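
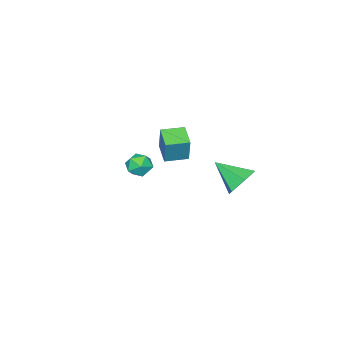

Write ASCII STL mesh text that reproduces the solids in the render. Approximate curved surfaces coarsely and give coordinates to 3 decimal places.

solid 
facet normal -0.156 0.826 -0.541
outer loop
vertex -2.654 0.141 -2.238
vertex -3.189 0.563 -1.44
vertex -2.152 0.711 -1.513
endloop
endfacet
facet normal 0.848 -0.491 -0.201
outer loop
vertex -2.654 0.141 -2.238
vertex -2.152 0.711 -1.513
vertex -2.891 -1.023 -0.4
endloop
endfacet
facet normal -0.156 0.826 -0.541
outer loop
vertex -2.152 0.711 -1.513
vertex -3.189 0.563 -1.44
vertex -2.688 1.133 -0.714
endloop
endfacet
facet normal 0.831 0.003 0.556
outer loop
vertex -2.152 0.711 -1.513
vertex -2.688 1.133 -0.714
vertex -2.891 -1.023 -0.4
endloop
endfacet
facet normal -0.155 0.826 -0.542
outer loop
vertex -2.688 1.133 -0.714
vertex -3.189 0.563 -1.44
vertex -3.725 0.986 -0.641
endloop
endfacet
facet normal 0.050 0.139 0.989
outer loop
vertex -2.688 1.133 -0.714
vertex -3.725 0.986 -0.641
vertex -2.891 -1.023 -0.4
endloop
endfacet
facet normal -0.155 0.826 -0.542
outer loop
vertex -3.725 0.986 -0.641
vertex -3.189 0.563 -1.44
vertex -4.226 0.416 -1.367
endloop
endfacet
facet normal -0.715 -0.217 0.664
outer loop
vertex -3.725 0.986 -0.641
vertex -4.226 0.416 -1.367
vertex -2.891 -1.023 -0.4
endloop
endfacet
facet normal -0.155 0.826 -0.542
outer loop
vertex -4.226 0.416 -1.367
vertex -3.189 0.563 -1.44
vertex -3.691 -0.007 -2.165
endloop
endfacet
facet normal -0.698 -0.710 -0.092
outer loop
vertex -4.226 0.416 -1.367
vertex -3.691 -0.007 -2.165
vertex -2.891 -1.023 -0.4
endloop
endfacet
facet normal -0.156 0.826 -0.541
outer loop
vertex -3.691 -0.007 -2.165
vertex -3.189 0.563 -1.44
vertex -2.654 0.141 -2.238
endloop
endfacet
facet normal 0.084 -0.847 -0.525
outer loop
vertex -3.691 -0.007 -2.165
vertex -2.654 0.141 -2.238
vertex -2.891 -1.023 -0.4
endloop
endfacet
facet normal -0.586 -0.763 0.275
outer loop
vertex -1.079 -3.205 2.1
vertex -2.106 -2.409 2.12
vertex -1.367 -3.538 0.562
endloop
endfacet
facet normal 0.790 -0.612 -0.015
outer loop
vertex -0.594 -2.531 0.2
vertex -1.079 -3.205 2.1
vertex -1.367 -3.538 0.562
endloop
endfacet
facet normal -0.586 -0.763 0.275
outer loop
vertex -1.367 -3.538 0.562
vertex -2.106 -2.409 2.12
vertex -2.394 -2.742 0.582
endloop
endfacet
facet normal -0.180 -0.208 -0.962
outer loop
vertex -2.394 -2.742 0.582
vertex -0.594 -2.531 0.2
vertex -1.367 -3.538 0.562
endloop
endfacet
facet normal 0.180 0.208 0.962
outer loop
vertex -1.079 -3.205 2.1
vertex -1.333 -1.402 1.758
vertex -2.106 -2.409 2.12
endloop
endfacet
facet normal 0.790 -0.612 -0.015
outer loop
vertex -0.306 -2.198 1.738
vertex -1.079 -3.205 2.1
vertex -0.594 -2.531 0.2
endloop
endfacet
facet normal 0.180 0.208 0.962
outer loop
vertex -0.306 -2.198 1.738
vertex -1.333 -1.402 1.758
vertex -1.079 -3.205 2.1
endloop
endfacet
facet normal -0.790 0.612 0.015
outer loop
vertex -2.106 -2.409 2.12
vertex -1.333 -1.402 1.758
vertex -2.394 -2.742 0.582
endloop
endfacet
facet normal -0.180 -0.208 -0.962
outer loop
vertex -1.621 -1.735 0.22
vertex -0.594 -2.531 0.2
vertex -2.394 -2.742 0.582
endloop
endfacet
facet normal -0.790 0.612 0.015
outer loop
vertex -2.394 -2.742 0.582
vertex -1.333 -1.402 1.758
vertex -1.621 -1.735 0.22
endloop
endfacet
facet normal 0.586 0.763 -0.275
outer loop
vertex -1.621 -1.735 0.22
vertex -0.306 -2.198 1.738
vertex -0.594 -2.531 0.2
endloop
endfacet
facet normal 0.586 0.763 -0.275
outer loop
vertex -1.333 -1.402 1.758
vertex -0.306 -2.198 1.738
vertex -1.621 -1.735 0.22
endloop
endfacet
facet normal -0.785 0.567 -0.247
outer loop
vertex 3.177 -0.353 2.362
vertex 2.853 -0.5 3.054
vertex 3.324 0.114 2.967
endloop
endfacet
facet normal -0.193 0.799 -0.570
outer loop
vertex 3.177 -0.353 2.362
vertex 3.324 0.114 2.967
vertex 3.899 -0.091 2.485
endloop
endfacet
facet normal 0.069 0.263 -0.962
outer loop
vertex 3.177 -0.353 2.362
vertex 3.899 -0.091 2.485
vertex 3.785 -0.831 2.275
endloop
endfacet
facet normal -0.362 -0.300 -0.883
outer loop
vertex 3.177 -0.353 2.362
vertex 3.785 -0.831 2.275
vertex 3.138 -1.084 2.626
endloop
endfacet
facet normal -0.891 -0.112 -0.441
outer loop
vertex 3.177 -0.353 2.362
vertex 3.138 -1.084 2.626
vertex 2.853 -0.5 3.054
endloop
endfacet
facet normal 0.287 0.956 -0.065
outer loop
vertex 3.899 -0.091 2.485
vertex 3.324 0.114 2.967
vertex 4.022 -0.076 3.254
endloop
endfacet
facet normal -0.673 0.581 0.457
outer loop
vertex 3.324 0.114 2.967
vertex 2.853 -0.5 3.054
vertex 3.375 -0.329 3.605
endloop
endfacet
facet normal -0.843 -0.518 0.145
outer loop
vertex 2.853 -0.5 3.054
vertex 3.138 -1.084 2.626
vertex 3.261 -1.069 3.395
endloop
endfacet
facet normal 0.011 -0.821 -0.571
outer loop
vertex 3.138 -1.084 2.626
vertex 3.785 -0.831 2.275
vertex 3.836 -1.274 2.913
endloop
endfacet
facet normal 0.709 0.089 -0.699
outer loop
vertex 3.785 -0.831 2.275
vertex 3.899 -0.091 2.485
vertex 4.307 -0.66 2.826
endloop
endfacet
facet normal 0.362 0.300 0.883
outer loop
vertex 3.983 -0.807 3.518
vertex 4.022 -0.076 3.254
vertex 3.375 -0.329 3.605
endloop
endfacet
facet normal -0.069 -0.263 0.962
outer loop
vertex 3.983 -0.807 3.518
vertex 3.375 -0.329 3.605
vertex 3.261 -1.069 3.395
endloop
endfacet
facet normal 0.193 -0.799 0.570
outer loop
vertex 3.983 -0.807 3.518
vertex 3.261 -1.069 3.395
vertex 3.836 -1.274 2.913
endloop
endfacet
facet normal 0.785 -0.567 0.247
outer loop
vertex 3.983 -0.807 3.518
vertex 3.836 -1.274 2.913
vertex 4.307 -0.66 2.826
endloop
endfacet
facet normal 0.891 0.112 0.441
outer loop
vertex 3.983 -0.807 3.518
vertex 4.307 -0.66 2.826
vertex 4.022 -0.076 3.254
endloop
endfacet
facet normal -0.011 0.821 0.571
outer loop
vertex 3.375 -0.329 3.605
vertex 4.022 -0.076 3.254
vertex 3.324 0.114 2.967
endloop
endfacet
facet normal -0.709 -0.089 0.699
outer loop
vertex 3.261 -1.069 3.395
vertex 3.375 -0.329 3.605
vertex 2.853 -0.5 3.054
endloop
endfacet
facet normal -0.287 -0.956 0.065
outer loop
vertex 3.836 -1.274 2.913
vertex 3.261 -1.069 3.395
vertex 3.138 -1.084 2.626
endloop
endfacet
facet normal 0.673 -0.581 -0.457
outer loop
vertex 4.307 -0.66 2.826
vertex 3.836 -1.274 2.913
vertex 3.785 -0.831 2.275
endloop
endfacet
facet normal 0.843 0.518 -0.145
outer loop
vertex 4.022 -0.076 3.254
vertex 4.307 -0.66 2.826
vertex 3.899 -0.091 2.485
endloop
endfacet

endsolid


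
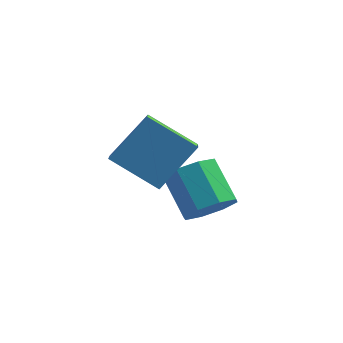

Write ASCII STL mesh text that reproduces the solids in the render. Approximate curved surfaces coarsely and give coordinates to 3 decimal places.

solid 
facet normal -0.451 -0.540 -0.711
outer loop
vertex -2.913 -4.666 1.199
vertex -4.709 -4.623 2.306
vertex -3.246 -3.622 0.618
endloop
endfacet
facet normal 0.851 -0.021 -0.525
outer loop
vertex -2.271 -2.457 2.154
vertex -2.913 -4.666 1.199
vertex -3.246 -3.622 0.618
endloop
endfacet
facet normal -0.451 -0.540 -0.711
outer loop
vertex -3.246 -3.622 0.618
vertex -4.709 -4.623 2.306
vertex -5.042 -3.579 1.725
endloop
endfacet
facet normal -0.268 0.842 -0.468
outer loop
vertex -5.042 -3.579 1.725
vertex -2.271 -2.457 2.154
vertex -3.246 -3.622 0.618
endloop
endfacet
facet normal 0.268 -0.842 0.468
outer loop
vertex -2.913 -4.666 1.199
vertex -3.734 -3.458 3.842
vertex -4.709 -4.623 2.306
endloop
endfacet
facet normal 0.851 -0.021 -0.525
outer loop
vertex -1.938 -3.501 2.735
vertex -2.913 -4.666 1.199
vertex -2.271 -2.457 2.154
endloop
endfacet
facet normal 0.268 -0.842 0.468
outer loop
vertex -1.938 -3.501 2.735
vertex -3.734 -3.458 3.842
vertex -2.913 -4.666 1.199
endloop
endfacet
facet normal -0.851 0.021 0.525
outer loop
vertex -4.709 -4.623 2.306
vertex -3.734 -3.458 3.842
vertex -5.042 -3.579 1.725
endloop
endfacet
facet normal -0.268 0.842 -0.468
outer loop
vertex -4.067 -2.414 3.261
vertex -2.271 -2.457 2.154
vertex -5.042 -3.579 1.725
endloop
endfacet
facet normal -0.851 0.021 0.525
outer loop
vertex -5.042 -3.579 1.725
vertex -3.734 -3.458 3.842
vertex -4.067 -2.414 3.261
endloop
endfacet
facet normal 0.451 0.540 0.711
outer loop
vertex -4.067 -2.414 3.261
vertex -1.938 -3.501 2.735
vertex -2.271 -2.457 2.154
endloop
endfacet
facet normal 0.451 0.540 0.711
outer loop
vertex -3.734 -3.458 3.842
vertex -1.938 -3.501 2.735
vertex -4.067 -2.414 3.261
endloop
endfacet
facet normal 0.569 -0.516 -0.640
outer loop
vertex -1.32 -2.972 -0.254
vertex -1.789 -2.48 -1.068
vertex -0.938 -2.288 -0.466
endloop
endfacet
facet normal 0.674 -0.152 0.723
outer loop
vertex -1.32 -2.972 -0.254
vertex -0.938 -2.288 -0.466
vertex -2.402 -1.992 0.962
endloop
endfacet
facet normal 0.674 -0.152 0.723
outer loop
vertex -2.402 -1.992 0.962
vertex -0.938 -2.288 -0.466
vertex -2.02 -1.308 0.75
endloop
endfacet
facet normal -0.569 0.516 0.640
outer loop
vertex -2.402 -1.992 0.962
vertex -2.02 -1.308 0.75
vertex -2.871 -1.5 0.148
endloop
endfacet
facet normal 0.569 -0.516 -0.640
outer loop
vertex -0.938 -2.288 -0.466
vertex -1.789 -2.48 -1.068
vertex -1.055 -1.717 -1.03
endloop
endfacet
facet normal 0.809 0.488 0.327
outer loop
vertex -0.938 -2.288 -0.466
vertex -1.055 -1.717 -1.03
vertex -2.02 -1.308 0.75
endloop
endfacet
facet normal 0.809 0.488 0.327
outer loop
vertex -2.02 -1.308 0.75
vertex -1.055 -1.717 -1.03
vertex -2.137 -0.736 0.186
endloop
endfacet
facet normal -0.569 0.515 0.641
outer loop
vertex -2.02 -1.308 0.75
vertex -2.137 -0.736 0.186
vertex -2.871 -1.5 0.148
endloop
endfacet
facet normal 0.570 -0.516 -0.640
outer loop
vertex -1.055 -1.717 -1.03
vertex -1.789 -2.48 -1.068
vertex -1.601 -1.593 -1.616
endloop
endfacet
facet normal 0.471 0.843 -0.261
outer loop
vertex -1.055 -1.717 -1.03
vertex -1.601 -1.593 -1.616
vertex -2.137 -0.736 0.186
endloop
endfacet
facet normal 0.471 0.843 -0.261
outer loop
vertex -2.137 -0.736 0.186
vertex -1.601 -1.593 -1.616
vertex -2.683 -0.612 -0.4
endloop
endfacet
facet normal -0.570 0.516 0.640
outer loop
vertex -2.137 -0.736 0.186
vertex -2.683 -0.612 -0.4
vertex -2.871 -1.5 0.148
endloop
endfacet
facet normal 0.569 -0.516 -0.640
outer loop
vertex -1.601 -1.593 -1.616
vertex -1.789 -2.48 -1.068
vertex -2.258 -1.988 -1.882
endloop
endfacet
facet normal -0.142 0.705 -0.695
outer loop
vertex -1.601 -1.593 -1.616
vertex -2.258 -1.988 -1.882
vertex -2.683 -0.612 -0.4
endloop
endfacet
facet normal -0.143 0.704 -0.695
outer loop
vertex -2.683 -0.612 -0.4
vertex -2.258 -1.988 -1.882
vertex -3.34 -1.008 -0.666
endloop
endfacet
facet normal -0.570 0.516 0.640
outer loop
vertex -2.683 -0.612 -0.4
vertex -3.34 -1.008 -0.666
vertex -2.871 -1.5 0.148
endloop
endfacet
facet normal 0.569 -0.516 -0.640
outer loop
vertex -2.258 -1.988 -1.882
vertex -1.789 -2.48 -1.068
vertex -2.64 -2.672 -1.67
endloop
endfacet
facet normal -0.674 0.152 -0.723
outer loop
vertex -2.258 -1.988 -1.882
vertex -2.64 -2.672 -1.67
vertex -3.34 -1.008 -0.666
endloop
endfacet
facet normal -0.674 0.152 -0.723
outer loop
vertex -3.34 -1.008 -0.666
vertex -2.64 -2.672 -1.67
vertex -3.722 -1.692 -0.454
endloop
endfacet
facet normal -0.569 0.516 0.640
outer loop
vertex -3.34 -1.008 -0.666
vertex -3.722 -1.692 -0.454
vertex -2.871 -1.5 0.148
endloop
endfacet
facet normal 0.569 -0.515 -0.641
outer loop
vertex -2.64 -2.672 -1.67
vertex -1.789 -2.48 -1.068
vertex -2.523 -3.244 -1.106
endloop
endfacet
facet normal -0.809 -0.488 -0.327
outer loop
vertex -2.64 -2.672 -1.67
vertex -2.523 -3.244 -1.106
vertex -3.722 -1.692 -0.454
endloop
endfacet
facet normal -0.809 -0.488 -0.326
outer loop
vertex -3.722 -1.692 -0.454
vertex -2.523 -3.244 -1.106
vertex -3.605 -2.263 0.11
endloop
endfacet
facet normal -0.569 0.516 0.640
outer loop
vertex -3.722 -1.692 -0.454
vertex -3.605 -2.263 0.11
vertex -2.871 -1.5 0.148
endloop
endfacet
facet normal 0.570 -0.516 -0.640
outer loop
vertex -2.523 -3.244 -1.106
vertex -1.789 -2.48 -1.068
vertex -1.977 -3.368 -0.52
endloop
endfacet
facet normal -0.471 -0.843 0.261
outer loop
vertex -2.523 -3.244 -1.106
vertex -1.977 -3.368 -0.52
vertex -3.605 -2.263 0.11
endloop
endfacet
facet normal -0.471 -0.843 0.261
outer loop
vertex -3.605 -2.263 0.11
vertex -1.977 -3.368 -0.52
vertex -3.059 -2.387 0.696
endloop
endfacet
facet normal -0.570 0.516 0.640
outer loop
vertex -3.605 -2.263 0.11
vertex -3.059 -2.387 0.696
vertex -2.871 -1.5 0.148
endloop
endfacet
facet normal 0.570 -0.516 -0.640
outer loop
vertex -1.977 -3.368 -0.52
vertex -1.789 -2.48 -1.068
vertex -1.32 -2.972 -0.254
endloop
endfacet
facet normal 0.143 -0.704 0.695
outer loop
vertex -1.977 -3.368 -0.52
vertex -1.32 -2.972 -0.254
vertex -3.059 -2.387 0.696
endloop
endfacet
facet normal 0.142 -0.705 0.695
outer loop
vertex -3.059 -2.387 0.696
vertex -1.32 -2.972 -0.254
vertex -2.402 -1.992 0.962
endloop
endfacet
facet normal -0.569 0.516 0.640
outer loop
vertex -3.059 -2.387 0.696
vertex -2.402 -1.992 0.962
vertex -2.871 -1.5 0.148
endloop
endfacet

endsolid


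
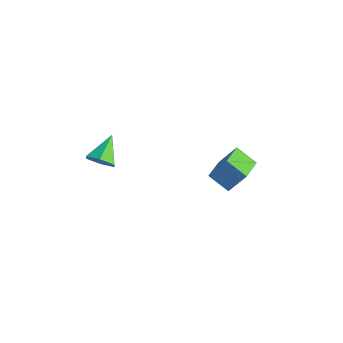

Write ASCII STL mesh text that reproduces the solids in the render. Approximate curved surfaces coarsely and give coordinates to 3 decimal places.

solid 
facet normal 0.423 -0.718 -0.554
outer loop
vertex -0.84 -4.108 0.549
vertex -1.226 -3.837 -0.097
vertex -0.502 -3.551 0.085
endloop
endfacet
facet normal 0.564 0.299 0.770
outer loop
vertex -0.84 -4.108 0.549
vertex -0.502 -3.551 0.085
vertex -1.894 -2.703 0.777
endloop
endfacet
facet normal 0.423 -0.718 -0.554
outer loop
vertex -0.502 -3.551 0.085
vertex -1.226 -3.837 -0.097
vertex -0.888 -3.28 -0.561
endloop
endfacet
facet normal 0.533 0.845 0.036
outer loop
vertex -0.502 -3.551 0.085
vertex -0.888 -3.28 -0.561
vertex -1.894 -2.703 0.777
endloop
endfacet
facet normal 0.422 -0.718 -0.554
outer loop
vertex -0.888 -3.28 -0.561
vertex -1.226 -3.837 -0.097
vertex -1.613 -3.566 -0.743
endloop
endfacet
facet normal -0.201 0.835 -0.512
outer loop
vertex -0.888 -3.28 -0.561
vertex -1.613 -3.566 -0.743
vertex -1.894 -2.703 0.777
endloop
endfacet
facet normal 0.423 -0.717 -0.554
outer loop
vertex -1.613 -3.566 -0.743
vertex -1.226 -3.837 -0.097
vertex -1.951 -4.123 -0.28
endloop
endfacet
facet normal -0.904 0.278 -0.325
outer loop
vertex -1.613 -3.566 -0.743
vertex -1.951 -4.123 -0.28
vertex -1.894 -2.703 0.777
endloop
endfacet
facet normal 0.423 -0.718 -0.553
outer loop
vertex -1.951 -4.123 -0.28
vertex -1.226 -3.837 -0.097
vertex -1.565 -4.394 0.367
endloop
endfacet
facet normal -0.873 -0.269 0.408
outer loop
vertex -1.951 -4.123 -0.28
vertex -1.565 -4.394 0.367
vertex -1.894 -2.703 0.777
endloop
endfacet
facet normal 0.422 -0.718 -0.553
outer loop
vertex -1.565 -4.394 0.367
vertex -1.226 -3.837 -0.097
vertex -0.84 -4.108 0.549
endloop
endfacet
facet normal -0.138 -0.259 0.956
outer loop
vertex -1.565 -4.394 0.367
vertex -0.84 -4.108 0.549
vertex -1.894 -2.703 0.777
endloop
endfacet
facet normal -0.546 0.800 -0.247
outer loop
vertex -0.259 2.36 -2.984
vertex 0.23 3.05 -1.831
vertex 0.72 2.815 -3.672
endloop
endfacet
facet normal -0.342 -0.482 -0.806
outer loop
vertex 1.61 1.51 -3.269
vertex -0.259 2.36 -2.984
vertex 0.72 2.815 -3.672
endloop
endfacet
facet normal -0.546 0.800 -0.247
outer loop
vertex 0.72 2.815 -3.672
vertex 0.23 3.05 -1.831
vertex 1.209 3.505 -2.519
endloop
endfacet
facet normal 0.765 0.356 -0.537
outer loop
vertex 1.209 3.505 -2.519
vertex 1.61 1.51 -3.269
vertex 0.72 2.815 -3.672
endloop
endfacet
facet normal -0.765 -0.356 0.537
outer loop
vertex -0.259 2.36 -2.984
vertex 1.12 1.745 -1.428
vertex 0.23 3.05 -1.831
endloop
endfacet
facet normal -0.342 -0.482 -0.806
outer loop
vertex 0.631 1.055 -2.581
vertex -0.259 2.36 -2.984
vertex 1.61 1.51 -3.269
endloop
endfacet
facet normal -0.765 -0.356 0.537
outer loop
vertex 0.631 1.055 -2.581
vertex 1.12 1.745 -1.428
vertex -0.259 2.36 -2.984
endloop
endfacet
facet normal 0.342 0.482 0.806
outer loop
vertex 0.23 3.05 -1.831
vertex 1.12 1.745 -1.428
vertex 1.209 3.505 -2.519
endloop
endfacet
facet normal 0.765 0.356 -0.537
outer loop
vertex 2.099 2.2 -2.116
vertex 1.61 1.51 -3.269
vertex 1.209 3.505 -2.519
endloop
endfacet
facet normal 0.342 0.482 0.806
outer loop
vertex 1.209 3.505 -2.519
vertex 1.12 1.745 -1.428
vertex 2.099 2.2 -2.116
endloop
endfacet
facet normal 0.546 -0.800 0.247
outer loop
vertex 2.099 2.2 -2.116
vertex 0.631 1.055 -2.581
vertex 1.61 1.51 -3.269
endloop
endfacet
facet normal 0.546 -0.800 0.247
outer loop
vertex 1.12 1.745 -1.428
vertex 0.631 1.055 -2.581
vertex 2.099 2.2 -2.116
endloop
endfacet

endsolid


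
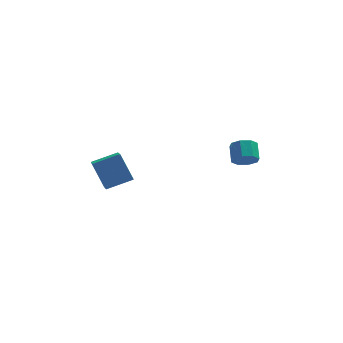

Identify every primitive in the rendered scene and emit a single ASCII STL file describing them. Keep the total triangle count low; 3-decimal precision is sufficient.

solid 
facet normal -0.024 -0.838 -0.545
outer loop
vertex 3.723 3.635 -2.9
vertex 3.508 3.282 -2.348
vertex 3.196 3.624 -2.86
endloop
endfacet
facet normal -0.075 0.544 -0.835
outer loop
vertex 3.723 3.635 -2.9
vertex 3.196 3.624 -2.86
vertex 3.748 4.49 -2.345
endloop
endfacet
facet normal -0.075 0.544 -0.835
outer loop
vertex 3.748 4.49 -2.345
vertex 3.196 3.624 -2.86
vertex 3.221 4.479 -2.305
endloop
endfacet
facet normal 0.024 0.839 0.543
outer loop
vertex 3.748 4.49 -2.345
vertex 3.221 4.479 -2.305
vertex 3.532 4.138 -1.792
endloop
endfacet
facet normal -0.025 -0.838 -0.544
outer loop
vertex 3.196 3.624 -2.86
vertex 3.508 3.282 -2.348
vertex 2.852 3.413 -2.519
endloop
endfacet
facet normal -0.759 0.370 -0.536
outer loop
vertex 3.196 3.624 -2.86
vertex 2.852 3.413 -2.519
vertex 3.221 4.479 -2.305
endloop
endfacet
facet normal -0.759 0.370 -0.536
outer loop
vertex 3.221 4.479 -2.305
vertex 2.852 3.413 -2.519
vertex 2.877 4.268 -1.964
endloop
endfacet
facet normal 0.024 0.839 0.543
outer loop
vertex 3.221 4.479 -2.305
vertex 2.877 4.268 -1.964
vertex 3.532 4.138 -1.792
endloop
endfacet
facet normal -0.025 -0.838 -0.545
outer loop
vertex 2.852 3.413 -2.519
vertex 3.508 3.282 -2.348
vertex 2.892 3.125 -2.078
endloop
endfacet
facet normal -0.997 -0.021 0.077
outer loop
vertex 2.852 3.413 -2.519
vertex 2.892 3.125 -2.078
vertex 2.877 4.268 -1.964
endloop
endfacet
facet normal -0.997 -0.021 0.077
outer loop
vertex 2.877 4.268 -1.964
vertex 2.892 3.125 -2.078
vertex 2.917 3.981 -1.523
endloop
endfacet
facet normal 0.024 0.839 0.544
outer loop
vertex 2.877 4.268 -1.964
vertex 2.917 3.981 -1.523
vertex 3.532 4.138 -1.792
endloop
endfacet
facet normal -0.024 -0.839 -0.544
outer loop
vertex 2.892 3.125 -2.078
vertex 3.508 3.282 -2.348
vertex 3.292 2.93 -1.795
endloop
endfacet
facet normal -0.651 -0.399 0.645
outer loop
vertex 2.892 3.125 -2.078
vertex 3.292 2.93 -1.795
vertex 2.917 3.981 -1.523
endloop
endfacet
facet normal -0.652 -0.399 0.645
outer loop
vertex 2.917 3.981 -1.523
vertex 3.292 2.93 -1.795
vertex 3.317 3.785 -1.24
endloop
endfacet
facet normal 0.025 0.838 0.545
outer loop
vertex 2.917 3.981 -1.523
vertex 3.317 3.785 -1.24
vertex 3.532 4.138 -1.792
endloop
endfacet
facet normal -0.024 -0.839 -0.543
outer loop
vertex 3.292 2.93 -1.795
vertex 3.508 3.282 -2.348
vertex 3.819 2.941 -1.835
endloop
endfacet
facet normal 0.075 -0.544 0.835
outer loop
vertex 3.292 2.93 -1.795
vertex 3.819 2.941 -1.835
vertex 3.317 3.785 -1.24
endloop
endfacet
facet normal 0.075 -0.544 0.835
outer loop
vertex 3.317 3.785 -1.24
vertex 3.819 2.941 -1.835
vertex 3.844 3.796 -1.28
endloop
endfacet
facet normal 0.024 0.838 0.545
outer loop
vertex 3.317 3.785 -1.24
vertex 3.844 3.796 -1.28
vertex 3.532 4.138 -1.792
endloop
endfacet
facet normal -0.024 -0.839 -0.543
outer loop
vertex 3.819 2.941 -1.835
vertex 3.508 3.282 -2.348
vertex 4.163 3.152 -2.176
endloop
endfacet
facet normal 0.759 -0.370 0.536
outer loop
vertex 3.819 2.941 -1.835
vertex 4.163 3.152 -2.176
vertex 3.844 3.796 -1.28
endloop
endfacet
facet normal 0.759 -0.370 0.536
outer loop
vertex 3.844 3.796 -1.28
vertex 4.163 3.152 -2.176
vertex 4.188 4.007 -1.621
endloop
endfacet
facet normal 0.025 0.838 0.544
outer loop
vertex 3.844 3.796 -1.28
vertex 4.188 4.007 -1.621
vertex 3.532 4.138 -1.792
endloop
endfacet
facet normal -0.024 -0.839 -0.544
outer loop
vertex 4.163 3.152 -2.176
vertex 3.508 3.282 -2.348
vertex 4.123 3.439 -2.617
endloop
endfacet
facet normal 0.997 0.021 -0.077
outer loop
vertex 4.163 3.152 -2.176
vertex 4.123 3.439 -2.617
vertex 4.188 4.007 -1.621
endloop
endfacet
facet normal 0.997 0.021 -0.077
outer loop
vertex 4.188 4.007 -1.621
vertex 4.123 3.439 -2.617
vertex 4.148 4.295 -2.062
endloop
endfacet
facet normal 0.025 0.838 0.545
outer loop
vertex 4.188 4.007 -1.621
vertex 4.148 4.295 -2.062
vertex 3.532 4.138 -1.792
endloop
endfacet
facet normal -0.025 -0.838 -0.545
outer loop
vertex 4.123 3.439 -2.617
vertex 3.508 3.282 -2.348
vertex 3.723 3.635 -2.9
endloop
endfacet
facet normal 0.652 0.399 -0.645
outer loop
vertex 4.123 3.439 -2.617
vertex 3.723 3.635 -2.9
vertex 4.148 4.295 -2.062
endloop
endfacet
facet normal 0.651 0.400 -0.645
outer loop
vertex 4.148 4.295 -2.062
vertex 3.723 3.635 -2.9
vertex 3.748 4.49 -2.345
endloop
endfacet
facet normal 0.024 0.839 0.544
outer loop
vertex 4.148 4.295 -2.062
vertex 3.748 4.49 -2.345
vertex 3.532 4.138 -1.792
endloop
endfacet
facet normal -0.937 -0.177 -0.301
outer loop
vertex -3.249 2.053 -3.066
vertex -3.811 2.815 -1.764
vertex -3.25 3.615 -3.981
endloop
endfacet
facet normal 0.350 -0.473 -0.808
outer loop
vertex -1.929 3.865 -3.556
vertex -3.249 2.053 -3.066
vertex -3.25 3.615 -3.981
endloop
endfacet
facet normal -0.937 -0.178 -0.301
outer loop
vertex -3.25 3.615 -3.981
vertex -3.811 2.815 -1.764
vertex -3.813 4.377 -2.679
endloop
endfacet
facet normal -0.001 0.863 -0.505
outer loop
vertex -3.813 4.377 -2.679
vertex -1.929 3.865 -3.556
vertex -3.25 3.615 -3.981
endloop
endfacet
facet normal 0.001 -0.863 0.505
outer loop
vertex -3.249 2.053 -3.066
vertex -2.49 3.065 -1.339
vertex -3.811 2.815 -1.764
endloop
endfacet
facet normal 0.349 -0.473 -0.809
outer loop
vertex -1.927 2.303 -2.641
vertex -3.249 2.053 -3.066
vertex -1.929 3.865 -3.556
endloop
endfacet
facet normal 0.001 -0.863 0.505
outer loop
vertex -1.927 2.303 -2.641
vertex -2.49 3.065 -1.339
vertex -3.249 2.053 -3.066
endloop
endfacet
facet normal -0.350 0.473 0.809
outer loop
vertex -3.811 2.815 -1.764
vertex -2.49 3.065 -1.339
vertex -3.813 4.377 -2.679
endloop
endfacet
facet normal -0.001 0.863 -0.505
outer loop
vertex -2.491 4.627 -2.254
vertex -1.929 3.865 -3.556
vertex -3.813 4.377 -2.679
endloop
endfacet
facet normal -0.349 0.473 0.809
outer loop
vertex -3.813 4.377 -2.679
vertex -2.49 3.065 -1.339
vertex -2.491 4.627 -2.254
endloop
endfacet
facet normal 0.937 0.177 0.301
outer loop
vertex -2.491 4.627 -2.254
vertex -1.927 2.303 -2.641
vertex -1.929 3.865 -3.556
endloop
endfacet
facet normal 0.937 0.177 0.301
outer loop
vertex -2.49 3.065 -1.339
vertex -1.927 2.303 -2.641
vertex -2.491 4.627 -2.254
endloop
endfacet

endsolid


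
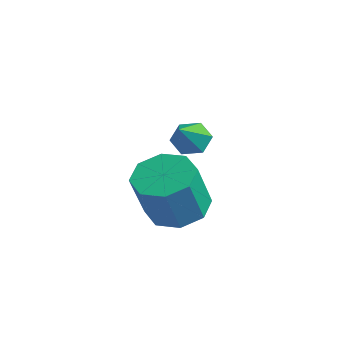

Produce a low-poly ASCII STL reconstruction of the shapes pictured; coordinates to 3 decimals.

solid 
facet normal -0.484 0.606 -0.632
outer loop
vertex -3.623 0.987 -2.988
vertex -4.227 0.928 -2.582
vertex -3.745 1.458 -2.443
endloop
endfacet
facet normal 0.971 0.240 0.010
outer loop
vertex -3.623 0.987 -2.988
vertex -3.745 1.458 -2.443
vertex -3.353 -0.168 -1.438
endloop
endfacet
facet normal -0.483 0.605 -0.632
outer loop
vertex -3.745 1.458 -2.443
vertex -4.227 0.928 -2.582
vertex -4.349 1.399 -2.038
endloop
endfacet
facet normal 0.428 0.548 0.719
outer loop
vertex -3.745 1.458 -2.443
vertex -4.349 1.399 -2.038
vertex -3.353 -0.168 -1.438
endloop
endfacet
facet normal -0.483 0.606 -0.633
outer loop
vertex -4.349 1.399 -2.038
vertex -4.227 0.928 -2.582
vertex -4.832 0.869 -2.177
endloop
endfacet
facet normal -0.383 0.108 0.918
outer loop
vertex -4.349 1.399 -2.038
vertex -4.832 0.869 -2.177
vertex -3.353 -0.168 -1.438
endloop
endfacet
facet normal -0.483 0.606 -0.633
outer loop
vertex -4.832 0.869 -2.177
vertex -4.227 0.928 -2.582
vertex -4.71 0.398 -2.721
endloop
endfacet
facet normal -0.652 -0.639 0.407
outer loop
vertex -4.832 0.869 -2.177
vertex -4.71 0.398 -2.721
vertex -3.353 -0.168 -1.438
endloop
endfacet
facet normal -0.483 0.606 -0.632
outer loop
vertex -4.71 0.398 -2.721
vertex -4.227 0.928 -2.582
vertex -4.106 0.457 -3.126
endloop
endfacet
facet normal -0.110 -0.947 -0.302
outer loop
vertex -4.71 0.398 -2.721
vertex -4.106 0.457 -3.126
vertex -3.353 -0.168 -1.438
endloop
endfacet
facet normal -0.484 0.605 -0.632
outer loop
vertex -4.106 0.457 -3.126
vertex -4.227 0.928 -2.582
vertex -3.623 0.987 -2.988
endloop
endfacet
facet normal 0.701 -0.508 -0.501
outer loop
vertex -4.106 0.457 -3.126
vertex -3.623 0.987 -2.988
vertex -3.353 -0.168 -1.438
endloop
endfacet
facet normal -0.158 0.384 -0.910
outer loop
vertex 0.136 -1.594 -3.325
vertex -0.903 -1.836 -3.247
vertex -0.302 -0.988 -2.993
endloop
endfacet
facet normal 0.830 0.551 0.089
outer loop
vertex 0.136 -1.594 -3.325
vertex -0.302 -0.988 -2.993
vertex 0.443 -2.343 -1.551
endloop
endfacet
facet normal 0.830 0.551 0.088
outer loop
vertex 0.443 -2.343 -1.551
vertex -0.302 -0.988 -2.993
vertex 0.005 -1.736 -1.219
endloop
endfacet
facet normal 0.157 -0.384 0.910
outer loop
vertex 0.443 -2.343 -1.551
vertex 0.005 -1.736 -1.219
vertex -0.597 -2.584 -1.473
endloop
endfacet
facet normal -0.157 0.384 -0.910
outer loop
vertex -0.302 -0.988 -2.993
vertex -0.903 -1.836 -3.247
vertex -1.093 -0.878 -2.81
endloop
endfacet
facet normal 0.208 0.914 0.349
outer loop
vertex -0.302 -0.988 -2.993
vertex -1.093 -0.878 -2.81
vertex 0.005 -1.736 -1.219
endloop
endfacet
facet normal 0.208 0.914 0.349
outer loop
vertex 0.005 -1.736 -1.219
vertex -1.093 -0.878 -2.81
vertex -0.786 -1.626 -1.036
endloop
endfacet
facet normal 0.157 -0.384 0.910
outer loop
vertex 0.005 -1.736 -1.219
vertex -0.786 -1.626 -1.036
vertex -0.597 -2.584 -1.473
endloop
endfacet
facet normal -0.157 0.384 -0.910
outer loop
vertex -1.093 -0.878 -2.81
vertex -0.903 -1.836 -3.247
vertex -1.773 -1.329 -2.883
endloop
endfacet
facet normal -0.535 0.741 0.405
outer loop
vertex -1.093 -0.878 -2.81
vertex -1.773 -1.329 -2.883
vertex -0.786 -1.626 -1.036
endloop
endfacet
facet normal -0.535 0.741 0.405
outer loop
vertex -0.786 -1.626 -1.036
vertex -1.773 -1.329 -2.883
vertex -1.466 -2.077 -1.109
endloop
endfacet
facet normal 0.157 -0.384 0.910
outer loop
vertex -0.786 -1.626 -1.036
vertex -1.466 -2.077 -1.109
vertex -0.597 -2.584 -1.473
endloop
endfacet
facet normal -0.157 0.384 -0.910
outer loop
vertex -1.773 -1.329 -2.883
vertex -0.903 -1.836 -3.247
vertex -1.943 -2.077 -3.169
endloop
endfacet
facet normal -0.965 0.134 0.224
outer loop
vertex -1.773 -1.329 -2.883
vertex -1.943 -2.077 -3.169
vertex -1.466 -2.077 -1.109
endloop
endfacet
facet normal -0.965 0.134 0.224
outer loop
vertex -1.466 -2.077 -1.109
vertex -1.943 -2.077 -3.169
vertex -1.636 -2.826 -1.395
endloop
endfacet
facet normal 0.158 -0.383 0.910
outer loop
vertex -1.466 -2.077 -1.109
vertex -1.636 -2.826 -1.395
vertex -0.597 -2.584 -1.473
endloop
endfacet
facet normal -0.157 0.384 -0.910
outer loop
vertex -1.943 -2.077 -3.169
vertex -0.903 -1.836 -3.247
vertex -1.505 -2.684 -3.501
endloop
endfacet
facet normal -0.830 -0.550 -0.089
outer loop
vertex -1.943 -2.077 -3.169
vertex -1.505 -2.684 -3.501
vertex -1.636 -2.826 -1.395
endloop
endfacet
facet normal -0.830 -0.551 -0.089
outer loop
vertex -1.636 -2.826 -1.395
vertex -1.505 -2.684 -3.501
vertex -1.198 -3.432 -1.727
endloop
endfacet
facet normal 0.158 -0.384 0.910
outer loop
vertex -1.636 -2.826 -1.395
vertex -1.198 -3.432 -1.727
vertex -0.597 -2.584 -1.473
endloop
endfacet
facet normal -0.157 0.384 -0.910
outer loop
vertex -1.505 -2.684 -3.501
vertex -0.903 -1.836 -3.247
vertex -0.714 -2.794 -3.684
endloop
endfacet
facet normal -0.208 -0.914 -0.349
outer loop
vertex -1.505 -2.684 -3.501
vertex -0.714 -2.794 -3.684
vertex -1.198 -3.432 -1.727
endloop
endfacet
facet normal -0.208 -0.914 -0.349
outer loop
vertex -1.198 -3.432 -1.727
vertex -0.714 -2.794 -3.684
vertex -0.407 -3.542 -1.91
endloop
endfacet
facet normal 0.157 -0.384 0.910
outer loop
vertex -1.198 -3.432 -1.727
vertex -0.407 -3.542 -1.91
vertex -0.597 -2.584 -1.473
endloop
endfacet
facet normal -0.157 0.384 -0.910
outer loop
vertex -0.714 -2.794 -3.684
vertex -0.903 -1.836 -3.247
vertex -0.034 -2.343 -3.611
endloop
endfacet
facet normal 0.535 -0.741 -0.405
outer loop
vertex -0.714 -2.794 -3.684
vertex -0.034 -2.343 -3.611
vertex -0.407 -3.542 -1.91
endloop
endfacet
facet normal 0.535 -0.741 -0.405
outer loop
vertex -0.407 -3.542 -1.91
vertex -0.034 -2.343 -3.611
vertex 0.273 -3.091 -1.837
endloop
endfacet
facet normal 0.157 -0.384 0.910
outer loop
vertex -0.407 -3.542 -1.91
vertex 0.273 -3.091 -1.837
vertex -0.597 -2.584 -1.473
endloop
endfacet
facet normal -0.158 0.383 -0.910
outer loop
vertex -0.034 -2.343 -3.611
vertex -0.903 -1.836 -3.247
vertex 0.136 -1.594 -3.325
endloop
endfacet
facet normal 0.965 -0.134 -0.223
outer loop
vertex -0.034 -2.343 -3.611
vertex 0.136 -1.594 -3.325
vertex 0.273 -3.091 -1.837
endloop
endfacet
facet normal 0.965 -0.134 -0.224
outer loop
vertex 0.273 -3.091 -1.837
vertex 0.136 -1.594 -3.325
vertex 0.443 -2.343 -1.551
endloop
endfacet
facet normal 0.157 -0.384 0.910
outer loop
vertex 0.273 -3.091 -1.837
vertex 0.443 -2.343 -1.551
vertex -0.597 -2.584 -1.473
endloop
endfacet

endsolid


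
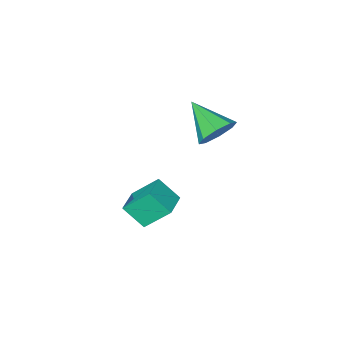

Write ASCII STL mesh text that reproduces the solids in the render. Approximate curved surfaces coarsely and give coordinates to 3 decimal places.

solid 
facet normal -0.106 0.867 -0.487
outer loop
vertex 0.29 -1.485 2.085
vertex -0.569 -1.72 1.854
vertex -0.184 -1.275 2.562
endloop
endfacet
facet normal 0.710 0.005 0.704
outer loop
vertex 0.29 -1.485 2.085
vertex -0.184 -1.275 2.562
vertex -0.371 -3.34 2.766
endloop
endfacet
facet normal -0.105 0.867 -0.488
outer loop
vertex -0.184 -1.275 2.562
vertex -0.569 -1.72 1.854
vertex -0.884 -1.325 2.624
endloop
endfacet
facet normal 0.081 0.091 0.993
outer loop
vertex -0.184 -1.275 2.562
vertex -0.884 -1.325 2.624
vertex -0.371 -3.34 2.766
endloop
endfacet
facet normal -0.106 0.866 -0.488
outer loop
vertex -0.884 -1.325 2.624
vertex -0.569 -1.72 1.854
vertex -1.399 -1.607 2.235
endloop
endfacet
facet normal -0.570 -0.087 0.817
outer loop
vertex -0.884 -1.325 2.624
vertex -1.399 -1.607 2.235
vertex -0.371 -3.34 2.766
endloop
endfacet
facet normal -0.106 0.867 -0.488
outer loop
vertex -1.399 -1.607 2.235
vertex -0.569 -1.72 1.854
vertex -1.428 -1.955 1.623
endloop
endfacet
facet normal -0.861 -0.424 0.282
outer loop
vertex -1.399 -1.607 2.235
vertex -1.428 -1.955 1.623
vertex -0.371 -3.34 2.766
endloop
endfacet
facet normal -0.106 0.867 -0.488
outer loop
vertex -1.428 -1.955 1.623
vertex -0.569 -1.72 1.854
vertex -0.954 -2.165 1.147
endloop
endfacet
facet normal -0.622 -0.723 -0.301
outer loop
vertex -1.428 -1.955 1.623
vertex -0.954 -2.165 1.147
vertex -0.371 -3.34 2.766
endloop
endfacet
facet normal -0.106 0.867 -0.488
outer loop
vertex -0.954 -2.165 1.147
vertex -0.569 -1.72 1.854
vertex -0.254 -2.114 1.085
endloop
endfacet
facet normal 0.007 -0.808 -0.589
outer loop
vertex -0.954 -2.165 1.147
vertex -0.254 -2.114 1.085
vertex -0.371 -3.34 2.766
endloop
endfacet
facet normal -0.106 0.867 -0.488
outer loop
vertex -0.254 -2.114 1.085
vertex -0.569 -1.72 1.854
vertex 0.261 -1.832 1.474
endloop
endfacet
facet normal 0.657 -0.630 -0.414
outer loop
vertex -0.254 -2.114 1.085
vertex 0.261 -1.832 1.474
vertex -0.371 -3.34 2.766
endloop
endfacet
facet normal -0.106 0.867 -0.487
outer loop
vertex 0.261 -1.832 1.474
vertex -0.569 -1.72 1.854
vertex 0.29 -1.485 2.085
endloop
endfacet
facet normal 0.948 -0.293 0.122
outer loop
vertex 0.261 -1.832 1.474
vertex 0.29 -1.485 2.085
vertex -0.371 -3.34 2.766
endloop
endfacet
facet normal -0.505 0.474 0.722
outer loop
vertex 0.95 -3.758 -1.96
vertex 1.896 -2.969 -1.816
vertex 0.416 -2.954 -2.861
endloop
endfacet
facet normal -0.763 -0.636 -0.116
outer loop
vertex 1.244 -3.731 -4.044
vertex 0.95 -3.758 -1.96
vertex 0.416 -2.954 -2.861
endloop
endfacet
facet normal -0.505 0.474 0.722
outer loop
vertex 0.416 -2.954 -2.861
vertex 1.896 -2.969 -1.816
vertex 1.362 -2.165 -2.717
endloop
endfacet
facet normal -0.404 0.609 -0.683
outer loop
vertex 1.362 -2.165 -2.717
vertex 1.244 -3.731 -4.044
vertex 0.416 -2.954 -2.861
endloop
endfacet
facet normal 0.404 -0.609 0.683
outer loop
vertex 0.95 -3.758 -1.96
vertex 2.724 -3.746 -2.999
vertex 1.896 -2.969 -1.816
endloop
endfacet
facet normal -0.763 -0.636 -0.116
outer loop
vertex 1.778 -4.535 -3.143
vertex 0.95 -3.758 -1.96
vertex 1.244 -3.731 -4.044
endloop
endfacet
facet normal 0.404 -0.609 0.683
outer loop
vertex 1.778 -4.535 -3.143
vertex 2.724 -3.746 -2.999
vertex 0.95 -3.758 -1.96
endloop
endfacet
facet normal 0.763 0.636 0.116
outer loop
vertex 1.896 -2.969 -1.816
vertex 2.724 -3.746 -2.999
vertex 1.362 -2.165 -2.717
endloop
endfacet
facet normal -0.404 0.609 -0.683
outer loop
vertex 2.19 -2.942 -3.9
vertex 1.244 -3.731 -4.044
vertex 1.362 -2.165 -2.717
endloop
endfacet
facet normal 0.763 0.636 0.116
outer loop
vertex 1.362 -2.165 -2.717
vertex 2.724 -3.746 -2.999
vertex 2.19 -2.942 -3.9
endloop
endfacet
facet normal 0.505 -0.474 -0.722
outer loop
vertex 2.19 -2.942 -3.9
vertex 1.778 -4.535 -3.143
vertex 1.244 -3.731 -4.044
endloop
endfacet
facet normal 0.505 -0.474 -0.722
outer loop
vertex 2.724 -3.746 -2.999
vertex 1.778 -4.535 -3.143
vertex 2.19 -2.942 -3.9
endloop
endfacet

endsolid


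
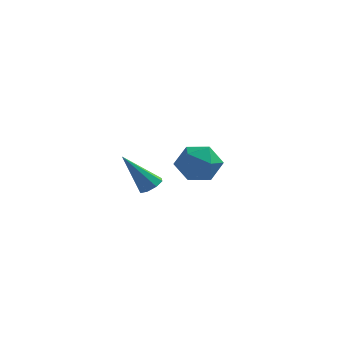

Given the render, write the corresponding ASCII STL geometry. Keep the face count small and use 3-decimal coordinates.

solid 
facet normal -0.202 -0.040 0.979
outer loop
vertex -3.431 4.199 2.614
vertex -3.115 3.196 2.638
vertex -2.424 3.969 2.812
endloop
endfacet
facet normal -0.013 0.620 0.784
outer loop
vertex -3.431 4.199 2.614
vertex -2.424 3.969 2.812
vertex -2.665 4.77 2.175
endloop
endfacet
facet normal -0.466 0.840 0.279
outer loop
vertex -3.431 4.199 2.614
vertex -2.665 4.77 2.175
vertex -3.505 4.492 1.607
endloop
endfacet
facet normal -0.935 0.315 0.160
outer loop
vertex -3.431 4.199 2.614
vertex -3.505 4.492 1.607
vertex -3.784 3.519 1.893
endloop
endfacet
facet normal -0.772 -0.229 0.594
outer loop
vertex -3.431 4.199 2.614
vertex -3.784 3.519 1.893
vertex -3.115 3.196 2.638
endloop
endfacet
facet normal 0.639 0.587 0.497
outer loop
vertex -2.665 4.77 2.175
vertex -2.424 3.969 2.812
vertex -1.876 4.121 1.927
endloop
endfacet
facet normal 0.335 -0.481 0.810
outer loop
vertex -2.424 3.969 2.812
vertex -3.115 3.196 2.638
vertex -2.155 3.148 2.213
endloop
endfacet
facet normal -0.588 -0.787 0.187
outer loop
vertex -3.115 3.196 2.638
vertex -3.784 3.519 1.893
vertex -2.995 2.87 1.645
endloop
endfacet
facet normal -0.854 0.094 -0.512
outer loop
vertex -3.784 3.519 1.893
vertex -3.505 4.492 1.607
vertex -3.236 3.671 1.008
endloop
endfacet
facet normal -0.095 0.942 -0.321
outer loop
vertex -3.505 4.492 1.607
vertex -2.665 4.77 2.175
vertex -2.545 4.444 1.182
endloop
endfacet
facet normal 0.935 -0.315 -0.160
outer loop
vertex -2.229 3.441 1.206
vertex -1.876 4.121 1.927
vertex -2.155 3.148 2.213
endloop
endfacet
facet normal 0.466 -0.840 -0.279
outer loop
vertex -2.229 3.441 1.206
vertex -2.155 3.148 2.213
vertex -2.995 2.87 1.645
endloop
endfacet
facet normal 0.013 -0.620 -0.784
outer loop
vertex -2.229 3.441 1.206
vertex -2.995 2.87 1.645
vertex -3.236 3.671 1.008
endloop
endfacet
facet normal 0.202 0.040 -0.979
outer loop
vertex -2.229 3.441 1.206
vertex -3.236 3.671 1.008
vertex -2.545 4.444 1.182
endloop
endfacet
facet normal 0.772 0.229 -0.594
outer loop
vertex -2.229 3.441 1.206
vertex -2.545 4.444 1.182
vertex -1.876 4.121 1.927
endloop
endfacet
facet normal 0.854 -0.094 0.512
outer loop
vertex -2.155 3.148 2.213
vertex -1.876 4.121 1.927
vertex -2.424 3.969 2.812
endloop
endfacet
facet normal 0.095 -0.942 0.321
outer loop
vertex -2.995 2.87 1.645
vertex -2.155 3.148 2.213
vertex -3.115 3.196 2.638
endloop
endfacet
facet normal -0.639 -0.587 -0.497
outer loop
vertex -3.236 3.671 1.008
vertex -2.995 2.87 1.645
vertex -3.784 3.519 1.893
endloop
endfacet
facet normal -0.335 0.481 -0.810
outer loop
vertex -2.545 4.444 1.182
vertex -3.236 3.671 1.008
vertex -3.505 4.492 1.607
endloop
endfacet
facet normal 0.588 0.787 -0.187
outer loop
vertex -1.876 4.121 1.927
vertex -2.545 4.444 1.182
vertex -2.665 4.77 2.175
endloop
endfacet
facet normal 0.562 0.148 -0.814
outer loop
vertex -3.074 -0.828 2.928
vertex -3.384 -1.173 2.651
vertex -3.393 -0.64 2.742
endloop
endfacet
facet normal 0.145 0.809 0.569
outer loop
vertex -3.074 -0.828 2.928
vertex -3.393 -0.64 2.742
vertex -4.416 -1.447 4.149
endloop
endfacet
facet normal 0.560 0.149 -0.815
outer loop
vertex -3.393 -0.64 2.742
vertex -3.384 -1.173 2.651
vertex -3.706 -0.765 2.504
endloop
endfacet
facet normal -0.468 0.869 0.159
outer loop
vertex -3.393 -0.64 2.742
vertex -3.706 -0.765 2.504
vertex -4.416 -1.447 4.149
endloop
endfacet
facet normal 0.561 0.150 -0.814
outer loop
vertex -3.706 -0.765 2.504
vertex -3.384 -1.173 2.651
vertex -3.831 -1.128 2.351
endloop
endfacet
facet normal -0.890 0.399 -0.219
outer loop
vertex -3.706 -0.765 2.504
vertex -3.831 -1.128 2.351
vertex -4.416 -1.447 4.149
endloop
endfacet
facet normal 0.561 0.149 -0.814
outer loop
vertex -3.831 -1.128 2.351
vertex -3.384 -1.173 2.651
vertex -3.694 -1.518 2.374
endloop
endfacet
facet normal -0.879 -0.329 -0.344
outer loop
vertex -3.831 -1.128 2.351
vertex -3.694 -1.518 2.374
vertex -4.416 -1.447 4.149
endloop
endfacet
facet normal 0.560 0.150 -0.814
outer loop
vertex -3.694 -1.518 2.374
vertex -3.384 -1.173 2.651
vertex -3.375 -1.705 2.559
endloop
endfacet
facet normal -0.438 -0.888 -0.143
outer loop
vertex -3.694 -1.518 2.374
vertex -3.375 -1.705 2.559
vertex -4.416 -1.447 4.149
endloop
endfacet
facet normal 0.561 0.150 -0.814
outer loop
vertex -3.375 -1.705 2.559
vertex -3.384 -1.173 2.651
vertex -3.062 -1.58 2.798
endloop
endfacet
facet normal 0.174 -0.948 0.268
outer loop
vertex -3.375 -1.705 2.559
vertex -3.062 -1.58 2.798
vertex -4.416 -1.447 4.149
endloop
endfacet
facet normal 0.561 0.150 -0.814
outer loop
vertex -3.062 -1.58 2.798
vertex -3.384 -1.173 2.651
vertex -2.937 -1.217 2.951
endloop
endfacet
facet normal 0.597 -0.477 0.645
outer loop
vertex -3.062 -1.58 2.798
vertex -2.937 -1.217 2.951
vertex -4.416 -1.447 4.149
endloop
endfacet
facet normal 0.561 0.149 -0.814
outer loop
vertex -2.937 -1.217 2.951
vertex -3.384 -1.173 2.651
vertex -3.074 -0.828 2.928
endloop
endfacet
facet normal 0.585 0.252 0.771
outer loop
vertex -2.937 -1.217 2.951
vertex -3.074 -0.828 2.928
vertex -4.416 -1.447 4.149
endloop
endfacet

endsolid


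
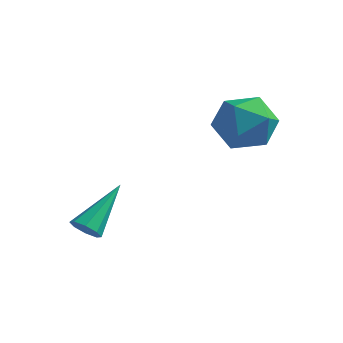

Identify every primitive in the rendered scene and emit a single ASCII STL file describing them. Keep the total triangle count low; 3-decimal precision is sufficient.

solid 
facet normal -0.180 -0.799 -0.573
outer loop
vertex -2.705 -2.9 -2.934
vertex -2.95 -3.169 -2.482
vertex -3.141 -2.822 -2.906
endloop
endfacet
facet normal 0.093 0.755 -0.650
outer loop
vertex -2.705 -2.9 -2.934
vertex -3.141 -2.822 -2.906
vertex -2.57 -1.491 -1.278
endloop
endfacet
facet normal -0.181 -0.799 -0.573
outer loop
vertex -3.141 -2.822 -2.906
vertex -2.95 -3.169 -2.482
vertex -3.465 -2.947 -2.629
endloop
endfacet
facet normal -0.594 0.712 -0.374
outer loop
vertex -3.141 -2.822 -2.906
vertex -3.465 -2.947 -2.629
vertex -2.57 -1.491 -1.278
endloop
endfacet
facet normal -0.180 -0.799 -0.574
outer loop
vertex -3.465 -2.947 -2.629
vertex -2.95 -3.169 -2.482
vertex -3.488 -3.202 -2.267
endloop
endfacet
facet normal -0.907 0.369 0.203
outer loop
vertex -3.465 -2.947 -2.629
vertex -3.488 -3.202 -2.267
vertex -2.57 -1.491 -1.278
endloop
endfacet
facet normal -0.180 -0.799 -0.573
outer loop
vertex -3.488 -3.202 -2.267
vertex -2.95 -3.169 -2.482
vertex -3.195 -3.438 -2.03
endloop
endfacet
facet normal -0.663 -0.075 0.745
outer loop
vertex -3.488 -3.202 -2.267
vertex -3.195 -3.438 -2.03
vertex -2.57 -1.491 -1.278
endloop
endfacet
facet normal -0.180 -0.799 -0.573
outer loop
vertex -3.195 -3.438 -2.03
vertex -2.95 -3.169 -2.482
vertex -2.759 -3.516 -2.058
endloop
endfacet
facet normal -0.004 -0.359 0.933
outer loop
vertex -3.195 -3.438 -2.03
vertex -2.759 -3.516 -2.058
vertex -2.57 -1.491 -1.278
endloop
endfacet
facet normal -0.181 -0.799 -0.573
outer loop
vertex -2.759 -3.516 -2.058
vertex -2.95 -3.169 -2.482
vertex -2.435 -3.391 -2.335
endloop
endfacet
facet normal 0.684 -0.317 0.657
outer loop
vertex -2.759 -3.516 -2.058
vertex -2.435 -3.391 -2.335
vertex -2.57 -1.491 -1.278
endloop
endfacet
facet normal -0.180 -0.799 -0.574
outer loop
vertex -2.435 -3.391 -2.335
vertex -2.95 -3.169 -2.482
vertex -2.412 -3.136 -2.697
endloop
endfacet
facet normal 0.996 0.026 0.081
outer loop
vertex -2.435 -3.391 -2.335
vertex -2.412 -3.136 -2.697
vertex -2.57 -1.491 -1.278
endloop
endfacet
facet normal -0.180 -0.799 -0.573
outer loop
vertex -2.412 -3.136 -2.697
vertex -2.95 -3.169 -2.482
vertex -2.705 -2.9 -2.934
endloop
endfacet
facet normal 0.752 0.470 -0.462
outer loop
vertex -2.412 -3.136 -2.697
vertex -2.705 -2.9 -2.934
vertex -2.57 -1.491 -1.278
endloop
endfacet
facet normal -0.298 0.140 0.944
outer loop
vertex -0.055 0.831 1.942
vertex 0.652 -0.029 2.293
vertex 1.045 1.069 2.254
endloop
endfacet
facet normal -0.326 0.750 0.575
outer loop
vertex -0.055 0.831 1.942
vertex 1.045 1.069 2.254
vertex 0.579 1.586 1.316
endloop
endfacet
facet normal -0.759 0.651 0.017
outer loop
vertex -0.055 0.831 1.942
vertex 0.579 1.586 1.316
vertex -0.102 0.807 0.776
endloop
endfacet
facet normal -0.999 -0.020 0.041
outer loop
vertex -0.055 0.831 1.942
vertex -0.102 0.807 0.776
vertex -0.057 -0.191 1.38
endloop
endfacet
facet normal -0.714 -0.336 0.614
outer loop
vertex -0.055 0.831 1.942
vertex -0.057 -0.191 1.38
vertex 0.652 -0.029 2.293
endloop
endfacet
facet normal 0.330 0.886 0.325
outer loop
vertex 0.579 1.586 1.316
vertex 1.045 1.069 2.254
vertex 1.677 1.191 1.28
endloop
endfacet
facet normal 0.373 -0.101 0.922
outer loop
vertex 1.045 1.069 2.254
vertex 0.652 -0.029 2.293
vertex 1.722 0.193 1.884
endloop
endfacet
facet normal -0.301 -0.871 0.388
outer loop
vertex 0.652 -0.029 2.293
vertex -0.057 -0.191 1.38
vertex 1.041 -0.586 1.344
endloop
endfacet
facet normal -0.761 -0.361 -0.539
outer loop
vertex -0.057 -0.191 1.38
vertex -0.102 0.807 0.776
vertex 0.575 -0.069 0.406
endloop
endfacet
facet normal -0.372 0.726 -0.579
outer loop
vertex -0.102 0.807 0.776
vertex 0.579 1.586 1.316
vertex 0.968 1.029 0.367
endloop
endfacet
facet normal 0.999 0.020 -0.041
outer loop
vertex 1.675 0.169 0.718
vertex 1.677 1.191 1.28
vertex 1.722 0.193 1.884
endloop
endfacet
facet normal 0.759 -0.651 -0.017
outer loop
vertex 1.675 0.169 0.718
vertex 1.722 0.193 1.884
vertex 1.041 -0.586 1.344
endloop
endfacet
facet normal 0.326 -0.750 -0.575
outer loop
vertex 1.675 0.169 0.718
vertex 1.041 -0.586 1.344
vertex 0.575 -0.069 0.406
endloop
endfacet
facet normal 0.298 -0.140 -0.944
outer loop
vertex 1.675 0.169 0.718
vertex 0.575 -0.069 0.406
vertex 0.968 1.029 0.367
endloop
endfacet
facet normal 0.714 0.336 -0.614
outer loop
vertex 1.675 0.169 0.718
vertex 0.968 1.029 0.367
vertex 1.677 1.191 1.28
endloop
endfacet
facet normal 0.761 0.361 0.539
outer loop
vertex 1.722 0.193 1.884
vertex 1.677 1.191 1.28
vertex 1.045 1.069 2.254
endloop
endfacet
facet normal 0.372 -0.726 0.579
outer loop
vertex 1.041 -0.586 1.344
vertex 1.722 0.193 1.884
vertex 0.652 -0.029 2.293
endloop
endfacet
facet normal -0.330 -0.886 -0.325
outer loop
vertex 0.575 -0.069 0.406
vertex 1.041 -0.586 1.344
vertex -0.057 -0.191 1.38
endloop
endfacet
facet normal -0.373 0.101 -0.922
outer loop
vertex 0.968 1.029 0.367
vertex 0.575 -0.069 0.406
vertex -0.102 0.807 0.776
endloop
endfacet
facet normal 0.301 0.871 -0.388
outer loop
vertex 1.677 1.191 1.28
vertex 0.968 1.029 0.367
vertex 0.579 1.586 1.316
endloop
endfacet

endsolid


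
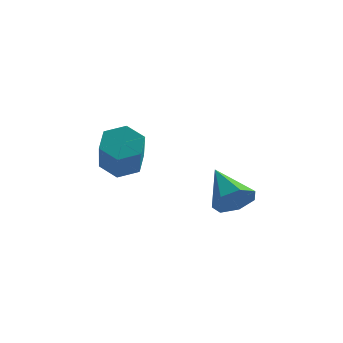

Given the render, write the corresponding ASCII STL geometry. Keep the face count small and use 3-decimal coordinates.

solid 
facet normal -0.217 0.632 -0.744
outer loop
vertex -0.158 2.246 -2.055
vertex -0.798 2.416 -1.724
vertex -0.187 2.806 -1.571
endloop
endfacet
facet normal 0.975 0.171 -0.139
outer loop
vertex -0.158 2.246 -2.055
vertex -0.187 2.806 -1.571
vertex 0.217 1.153 -0.768
endloop
endfacet
facet normal 0.975 0.170 -0.140
outer loop
vertex 0.217 1.153 -0.768
vertex -0.187 2.806 -1.571
vertex 0.189 1.713 -0.284
endloop
endfacet
facet normal 0.217 -0.632 0.744
outer loop
vertex 0.217 1.153 -0.768
vertex 0.189 1.713 -0.284
vertex -0.422 1.324 -0.436
endloop
endfacet
facet normal -0.217 0.632 -0.744
outer loop
vertex -0.187 2.806 -1.571
vertex -0.798 2.416 -1.724
vertex -0.827 2.976 -1.24
endloop
endfacet
facet normal 0.453 0.740 0.496
outer loop
vertex -0.187 2.806 -1.571
vertex -0.827 2.976 -1.24
vertex 0.189 1.713 -0.284
endloop
endfacet
facet normal 0.453 0.740 0.496
outer loop
vertex 0.189 1.713 -0.284
vertex -0.827 2.976 -1.24
vertex -0.451 1.883 0.047
endloop
endfacet
facet normal 0.217 -0.632 0.744
outer loop
vertex 0.189 1.713 -0.284
vertex -0.451 1.883 0.047
vertex -0.422 1.324 -0.436
endloop
endfacet
facet normal -0.217 0.632 -0.744
outer loop
vertex -0.827 2.976 -1.24
vertex -0.798 2.416 -1.724
vertex -1.437 2.587 -1.392
endloop
endfacet
facet normal -0.521 0.569 0.636
outer loop
vertex -0.827 2.976 -1.24
vertex -1.437 2.587 -1.392
vertex -0.451 1.883 0.047
endloop
endfacet
facet normal -0.521 0.570 0.636
outer loop
vertex -0.451 1.883 0.047
vertex -1.437 2.587 -1.392
vertex -1.062 1.494 -0.105
endloop
endfacet
facet normal 0.217 -0.632 0.744
outer loop
vertex -0.451 1.883 0.047
vertex -1.062 1.494 -0.105
vertex -0.422 1.324 -0.436
endloop
endfacet
facet normal -0.217 0.632 -0.744
outer loop
vertex -1.437 2.587 -1.392
vertex -0.798 2.416 -1.724
vertex -1.409 2.027 -1.876
endloop
endfacet
facet normal -0.975 -0.170 0.140
outer loop
vertex -1.437 2.587 -1.392
vertex -1.409 2.027 -1.876
vertex -1.062 1.494 -0.105
endloop
endfacet
facet normal -0.975 -0.171 0.140
outer loop
vertex -1.062 1.494 -0.105
vertex -1.409 2.027 -1.876
vertex -1.033 0.934 -0.589
endloop
endfacet
facet normal 0.217 -0.632 0.744
outer loop
vertex -1.062 1.494 -0.105
vertex -1.033 0.934 -0.589
vertex -0.422 1.324 -0.436
endloop
endfacet
facet normal -0.217 0.632 -0.744
outer loop
vertex -1.409 2.027 -1.876
vertex -0.798 2.416 -1.724
vertex -0.769 1.857 -2.207
endloop
endfacet
facet normal -0.453 -0.740 -0.496
outer loop
vertex -1.409 2.027 -1.876
vertex -0.769 1.857 -2.207
vertex -1.033 0.934 -0.589
endloop
endfacet
facet normal -0.453 -0.740 -0.496
outer loop
vertex -1.033 0.934 -0.589
vertex -0.769 1.857 -2.207
vertex -0.393 0.764 -0.92
endloop
endfacet
facet normal 0.217 -0.632 0.744
outer loop
vertex -1.033 0.934 -0.589
vertex -0.393 0.764 -0.92
vertex -0.422 1.324 -0.436
endloop
endfacet
facet normal -0.217 0.632 -0.744
outer loop
vertex -0.769 1.857 -2.207
vertex -0.798 2.416 -1.724
vertex -0.158 2.246 -2.055
endloop
endfacet
facet normal 0.521 -0.570 -0.636
outer loop
vertex -0.769 1.857 -2.207
vertex -0.158 2.246 -2.055
vertex -0.393 0.764 -0.92
endloop
endfacet
facet normal 0.521 -0.569 -0.636
outer loop
vertex -0.393 0.764 -0.92
vertex -0.158 2.246 -2.055
vertex 0.217 1.153 -0.768
endloop
endfacet
facet normal 0.217 -0.632 0.744
outer loop
vertex -0.393 0.764 -0.92
vertex 0.217 1.153 -0.768
vertex -0.422 1.324 -0.436
endloop
endfacet
facet normal 0.570 -0.650 -0.503
outer loop
vertex 3.687 1.576 -2.094
vertex 3.102 1.377 -2.5
vertex 3.595 1.912 -2.633
endloop
endfacet
facet normal 0.518 0.763 0.387
outer loop
vertex 3.687 1.576 -2.094
vertex 3.595 1.912 -2.633
vertex 2.218 2.383 -1.72
endloop
endfacet
facet normal 0.570 -0.650 -0.503
outer loop
vertex 3.595 1.912 -2.633
vertex 3.102 1.377 -2.5
vertex 3.131 1.845 -3.072
endloop
endfacet
facet normal 0.134 0.949 -0.287
outer loop
vertex 3.595 1.912 -2.633
vertex 3.131 1.845 -3.072
vertex 2.218 2.383 -1.72
endloop
endfacet
facet normal 0.570 -0.650 -0.503
outer loop
vertex 3.131 1.845 -3.072
vertex 3.102 1.377 -2.5
vertex 2.645 1.425 -3.08
endloop
endfacet
facet normal -0.520 0.613 -0.595
outer loop
vertex 3.131 1.845 -3.072
vertex 2.645 1.425 -3.08
vertex 2.218 2.383 -1.72
endloop
endfacet
facet normal 0.570 -0.650 -0.503
outer loop
vertex 2.645 1.425 -3.08
vertex 3.102 1.377 -2.5
vertex 2.503 0.969 -2.651
endloop
endfacet
facet normal -0.952 0.009 -0.305
outer loop
vertex 2.645 1.425 -3.08
vertex 2.503 0.969 -2.651
vertex 2.218 2.383 -1.72
endloop
endfacet
facet normal 0.569 -0.649 -0.504
outer loop
vertex 2.503 0.969 -2.651
vertex 3.102 1.377 -2.5
vertex 2.812 0.819 -2.109
endloop
endfacet
facet normal -0.837 -0.408 0.364
outer loop
vertex 2.503 0.969 -2.651
vertex 2.812 0.819 -2.109
vertex 2.218 2.383 -1.72
endloop
endfacet
facet normal 0.570 -0.649 -0.503
outer loop
vertex 2.812 0.819 -2.109
vertex 3.102 1.377 -2.5
vertex 3.339 1.089 -1.86
endloop
endfacet
facet normal -0.262 -0.326 0.908
outer loop
vertex 2.812 0.819 -2.109
vertex 3.339 1.089 -1.86
vertex 2.218 2.383 -1.72
endloop
endfacet
facet normal 0.570 -0.649 -0.503
outer loop
vertex 3.339 1.089 -1.86
vertex 3.102 1.377 -2.5
vertex 3.687 1.576 -2.094
endloop
endfacet
facet normal 0.342 0.197 0.919
outer loop
vertex 3.339 1.089 -1.86
vertex 3.687 1.576 -2.094
vertex 2.218 2.383 -1.72
endloop
endfacet

endsolid


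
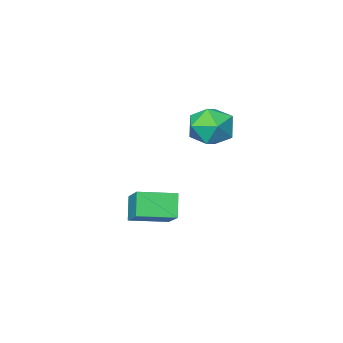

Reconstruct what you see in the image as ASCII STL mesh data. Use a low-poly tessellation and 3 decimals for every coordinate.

solid 
facet normal -0.796 -0.603 -0.054
outer loop
vertex -4.994 -1.771 1.728
vertex -4.3 -2.675 1.602
vertex -4.623 -2.342 2.65
endloop
endfacet
facet normal -0.934 -0.035 0.354
outer loop
vertex -4.994 -1.771 1.728
vertex -4.623 -2.342 2.65
vertex -4.661 -1.197 2.662
endloop
endfacet
facet normal -0.834 0.550 -0.041
outer loop
vertex -4.994 -1.771 1.728
vertex -4.661 -1.197 2.662
vertex -4.362 -0.821 1.622
endloop
endfacet
facet normal -0.633 0.343 -0.694
outer loop
vertex -4.994 -1.771 1.728
vertex -4.362 -0.821 1.622
vertex -4.138 -1.735 0.966
endloop
endfacet
facet normal -0.609 -0.370 -0.702
outer loop
vertex -4.994 -1.771 1.728
vertex -4.138 -1.735 0.966
vertex -4.3 -2.675 1.602
endloop
endfacet
facet normal -0.461 -0.025 0.887
outer loop
vertex -4.661 -1.197 2.662
vertex -4.623 -2.342 2.65
vertex -3.762 -1.745 3.114
endloop
endfacet
facet normal -0.236 -0.945 0.228
outer loop
vertex -4.623 -2.342 2.65
vertex -4.3 -2.675 1.602
vertex -3.538 -2.659 2.458
endloop
endfacet
facet normal 0.067 -0.567 -0.821
outer loop
vertex -4.3 -2.675 1.602
vertex -4.138 -1.735 0.966
vertex -3.239 -2.283 1.418
endloop
endfacet
facet normal 0.029 0.587 -0.809
outer loop
vertex -4.138 -1.735 0.966
vertex -4.362 -0.821 1.622
vertex -3.277 -1.138 1.43
endloop
endfacet
facet normal -0.298 0.922 0.248
outer loop
vertex -4.362 -0.821 1.622
vertex -4.661 -1.197 2.662
vertex -3.6 -0.805 2.478
endloop
endfacet
facet normal 0.633 -0.343 0.694
outer loop
vertex -2.906 -1.709 2.352
vertex -3.762 -1.745 3.114
vertex -3.538 -2.659 2.458
endloop
endfacet
facet normal 0.834 -0.550 0.041
outer loop
vertex -2.906 -1.709 2.352
vertex -3.538 -2.659 2.458
vertex -3.239 -2.283 1.418
endloop
endfacet
facet normal 0.934 0.035 -0.354
outer loop
vertex -2.906 -1.709 2.352
vertex -3.239 -2.283 1.418
vertex -3.277 -1.138 1.43
endloop
endfacet
facet normal 0.796 0.603 0.054
outer loop
vertex -2.906 -1.709 2.352
vertex -3.277 -1.138 1.43
vertex -3.6 -0.805 2.478
endloop
endfacet
facet normal 0.609 0.370 0.702
outer loop
vertex -2.906 -1.709 2.352
vertex -3.6 -0.805 2.478
vertex -3.762 -1.745 3.114
endloop
endfacet
facet normal -0.029 -0.587 0.809
outer loop
vertex -3.538 -2.659 2.458
vertex -3.762 -1.745 3.114
vertex -4.623 -2.342 2.65
endloop
endfacet
facet normal 0.298 -0.922 -0.248
outer loop
vertex -3.239 -2.283 1.418
vertex -3.538 -2.659 2.458
vertex -4.3 -2.675 1.602
endloop
endfacet
facet normal 0.461 0.025 -0.887
outer loop
vertex -3.277 -1.138 1.43
vertex -3.239 -2.283 1.418
vertex -4.138 -1.735 0.966
endloop
endfacet
facet normal 0.236 0.945 -0.228
outer loop
vertex -3.6 -0.805 2.478
vertex -3.277 -1.138 1.43
vertex -4.362 -0.821 1.622
endloop
endfacet
facet normal -0.067 0.567 0.821
outer loop
vertex -3.762 -1.745 3.114
vertex -3.6 -0.805 2.478
vertex -4.661 -1.197 2.662
endloop
endfacet
facet normal -0.345 -0.460 0.818
outer loop
vertex -1.129 -3.121 -1.583
vertex -2.716 -2.352 -1.819
vertex -1.675 -4.571 -2.629
endloop
endfacet
facet normal 0.892 -0.432 0.133
outer loop
vertex -1.224 -3.968 -3.701
vertex -1.129 -3.121 -1.583
vertex -1.675 -4.571 -2.629
endloop
endfacet
facet normal -0.345 -0.460 0.818
outer loop
vertex -1.675 -4.571 -2.629
vertex -2.716 -2.352 -1.819
vertex -3.263 -3.802 -2.866
endloop
endfacet
facet normal -0.292 -0.776 -0.559
outer loop
vertex -3.263 -3.802 -2.866
vertex -1.224 -3.968 -3.701
vertex -1.675 -4.571 -2.629
endloop
endfacet
facet normal 0.293 0.776 0.559
outer loop
vertex -1.129 -3.121 -1.583
vertex -2.265 -1.749 -2.891
vertex -2.716 -2.352 -1.819
endloop
endfacet
facet normal 0.892 -0.432 0.133
outer loop
vertex -0.677 -2.518 -2.654
vertex -1.129 -3.121 -1.583
vertex -1.224 -3.968 -3.701
endloop
endfacet
facet normal 0.292 0.775 0.560
outer loop
vertex -0.677 -2.518 -2.654
vertex -2.265 -1.749 -2.891
vertex -1.129 -3.121 -1.583
endloop
endfacet
facet normal -0.892 0.432 -0.132
outer loop
vertex -2.716 -2.352 -1.819
vertex -2.265 -1.749 -2.891
vertex -3.263 -3.802 -2.866
endloop
endfacet
facet normal -0.292 -0.775 -0.560
outer loop
vertex -2.811 -3.199 -3.937
vertex -1.224 -3.968 -3.701
vertex -3.263 -3.802 -2.866
endloop
endfacet
facet normal -0.892 0.432 -0.133
outer loop
vertex -3.263 -3.802 -2.866
vertex -2.265 -1.749 -2.891
vertex -2.811 -3.199 -3.937
endloop
endfacet
facet normal 0.345 0.461 -0.818
outer loop
vertex -2.811 -3.199 -3.937
vertex -0.677 -2.518 -2.654
vertex -1.224 -3.968 -3.701
endloop
endfacet
facet normal 0.345 0.460 -0.818
outer loop
vertex -2.265 -1.749 -2.891
vertex -0.677 -2.518 -2.654
vertex -2.811 -3.199 -3.937
endloop
endfacet

endsolid


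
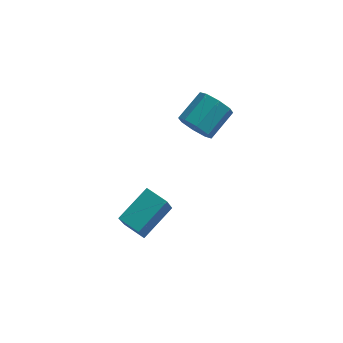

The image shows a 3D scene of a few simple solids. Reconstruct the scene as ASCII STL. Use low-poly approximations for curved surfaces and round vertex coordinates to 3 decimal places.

solid 
facet normal -0.532 -0.707 -0.466
outer loop
vertex 0.526 3.311 2.32
vertex 0.112 3.145 3.044
vertex -0.012 3.671 2.388
endloop
endfacet
facet normal 0.184 0.441 -0.878
outer loop
vertex 0.526 3.311 2.32
vertex -0.012 3.671 2.388
vertex 1.361 4.421 3.052
endloop
endfacet
facet normal 0.184 0.441 -0.879
outer loop
vertex 1.361 4.421 3.052
vertex -0.012 3.671 2.388
vertex 0.824 4.781 3.12
endloop
endfacet
facet normal 0.533 0.707 0.466
outer loop
vertex 1.361 4.421 3.052
vertex 0.824 4.781 3.12
vertex 0.948 4.255 3.776
endloop
endfacet
facet normal -0.532 -0.707 -0.466
outer loop
vertex -0.012 3.671 2.388
vertex 0.112 3.145 3.044
vertex -0.477 3.723 2.84
endloop
endfacet
facet normal -0.454 0.703 -0.548
outer loop
vertex -0.012 3.671 2.388
vertex -0.477 3.723 2.84
vertex 0.824 4.781 3.12
endloop
endfacet
facet normal -0.454 0.703 -0.548
outer loop
vertex 0.824 4.781 3.12
vertex -0.477 3.723 2.84
vertex 0.359 4.833 3.572
endloop
endfacet
facet normal 0.532 0.707 0.466
outer loop
vertex 0.824 4.781 3.12
vertex 0.359 4.833 3.572
vertex 0.948 4.255 3.776
endloop
endfacet
facet normal -0.533 -0.707 -0.465
outer loop
vertex -0.477 3.723 2.84
vertex 0.112 3.145 3.044
vertex -0.597 3.437 3.412
endloop
endfacet
facet normal -0.826 0.554 0.104
outer loop
vertex -0.477 3.723 2.84
vertex -0.597 3.437 3.412
vertex 0.359 4.833 3.572
endloop
endfacet
facet normal -0.826 0.554 0.105
outer loop
vertex 0.359 4.833 3.572
vertex -0.597 3.437 3.412
vertex 0.239 4.546 4.143
endloop
endfacet
facet normal 0.532 0.707 0.467
outer loop
vertex 0.359 4.833 3.572
vertex 0.239 4.546 4.143
vertex 0.948 4.255 3.776
endloop
endfacet
facet normal -0.533 -0.706 -0.466
outer loop
vertex -0.597 3.437 3.412
vertex 0.112 3.145 3.044
vertex -0.301 2.979 3.768
endloop
endfacet
facet normal -0.714 0.079 0.696
outer loop
vertex -0.597 3.437 3.412
vertex -0.301 2.979 3.768
vertex 0.239 4.546 4.143
endloop
endfacet
facet normal -0.715 0.080 0.694
outer loop
vertex 0.239 4.546 4.143
vertex -0.301 2.979 3.768
vertex 0.534 4.089 4.5
endloop
endfacet
facet normal 0.532 0.707 0.466
outer loop
vertex 0.239 4.546 4.143
vertex 0.534 4.089 4.5
vertex 0.948 4.255 3.776
endloop
endfacet
facet normal -0.533 -0.707 -0.466
outer loop
vertex -0.301 2.979 3.768
vertex 0.112 3.145 3.044
vertex 0.236 2.619 3.7
endloop
endfacet
facet normal -0.184 -0.441 0.879
outer loop
vertex -0.301 2.979 3.768
vertex 0.236 2.619 3.7
vertex 0.534 4.089 4.5
endloop
endfacet
facet normal -0.184 -0.441 0.879
outer loop
vertex 0.534 4.089 4.5
vertex 0.236 2.619 3.7
vertex 1.072 3.729 4.432
endloop
endfacet
facet normal 0.532 0.707 0.466
outer loop
vertex 0.534 4.089 4.5
vertex 1.072 3.729 4.432
vertex 0.948 4.255 3.776
endloop
endfacet
facet normal -0.532 -0.707 -0.466
outer loop
vertex 0.236 2.619 3.7
vertex 0.112 3.145 3.044
vertex 0.701 2.567 3.248
endloop
endfacet
facet normal 0.454 -0.703 0.548
outer loop
vertex 0.236 2.619 3.7
vertex 0.701 2.567 3.248
vertex 1.072 3.729 4.432
endloop
endfacet
facet normal 0.454 -0.703 0.548
outer loop
vertex 1.072 3.729 4.432
vertex 0.701 2.567 3.248
vertex 1.537 3.677 3.98
endloop
endfacet
facet normal 0.532 0.707 0.466
outer loop
vertex 1.072 3.729 4.432
vertex 1.537 3.677 3.98
vertex 0.948 4.255 3.776
endloop
endfacet
facet normal -0.532 -0.707 -0.467
outer loop
vertex 0.701 2.567 3.248
vertex 0.112 3.145 3.044
vertex 0.821 2.854 2.677
endloop
endfacet
facet normal 0.826 -0.553 -0.105
outer loop
vertex 0.701 2.567 3.248
vertex 0.821 2.854 2.677
vertex 1.537 3.677 3.98
endloop
endfacet
facet normal 0.826 -0.554 -0.104
outer loop
vertex 1.537 3.677 3.98
vertex 0.821 2.854 2.677
vertex 1.657 3.963 3.408
endloop
endfacet
facet normal 0.533 0.707 0.465
outer loop
vertex 1.537 3.677 3.98
vertex 1.657 3.963 3.408
vertex 0.948 4.255 3.776
endloop
endfacet
facet normal -0.532 -0.707 -0.466
outer loop
vertex 0.821 2.854 2.677
vertex 0.112 3.145 3.044
vertex 0.526 3.311 2.32
endloop
endfacet
facet normal 0.715 -0.081 -0.695
outer loop
vertex 0.821 2.854 2.677
vertex 0.526 3.311 2.32
vertex 1.657 3.963 3.408
endloop
endfacet
facet normal 0.714 -0.079 -0.695
outer loop
vertex 1.657 3.963 3.408
vertex 0.526 3.311 2.32
vertex 1.361 4.421 3.052
endloop
endfacet
facet normal 0.533 0.706 0.466
outer loop
vertex 1.657 3.963 3.408
vertex 1.361 4.421 3.052
vertex 0.948 4.255 3.776
endloop
endfacet
facet normal -0.810 0.540 0.228
outer loop
vertex -2.895 0.633 -0.896
vertex -1.808 1.898 -0.03
vertex -2.743 1.436 -2.26
endloop
endfacet
facet normal -0.578 -0.673 -0.461
outer loop
vertex -1.852 0.842 -2.51
vertex -2.895 0.633 -0.896
vertex -2.743 1.436 -2.26
endloop
endfacet
facet normal -0.810 0.540 0.228
outer loop
vertex -2.743 1.436 -2.26
vertex -1.808 1.898 -0.03
vertex -1.656 2.701 -1.393
endloop
endfacet
facet normal 0.096 0.505 -0.858
outer loop
vertex -1.656 2.701 -1.393
vertex -1.852 0.842 -2.51
vertex -2.743 1.436 -2.26
endloop
endfacet
facet normal -0.096 -0.505 0.858
outer loop
vertex -2.895 0.633 -0.896
vertex -0.917 1.304 -0.28
vertex -1.808 1.898 -0.03
endloop
endfacet
facet normal -0.578 -0.673 -0.461
outer loop
vertex -2.004 0.039 -1.147
vertex -2.895 0.633 -0.896
vertex -1.852 0.842 -2.51
endloop
endfacet
facet normal -0.096 -0.506 0.857
outer loop
vertex -2.004 0.039 -1.147
vertex -0.917 1.304 -0.28
vertex -2.895 0.633 -0.896
endloop
endfacet
facet normal 0.578 0.673 0.461
outer loop
vertex -1.808 1.898 -0.03
vertex -0.917 1.304 -0.28
vertex -1.656 2.701 -1.393
endloop
endfacet
facet normal 0.095 0.505 -0.858
outer loop
vertex -0.765 2.107 -1.644
vertex -1.852 0.842 -2.51
vertex -1.656 2.701 -1.393
endloop
endfacet
facet normal 0.579 0.673 0.461
outer loop
vertex -1.656 2.701 -1.393
vertex -0.917 1.304 -0.28
vertex -0.765 2.107 -1.644
endloop
endfacet
facet normal 0.810 -0.540 -0.228
outer loop
vertex -0.765 2.107 -1.644
vertex -2.004 0.039 -1.147
vertex -1.852 0.842 -2.51
endloop
endfacet
facet normal 0.810 -0.540 -0.228
outer loop
vertex -0.917 1.304 -0.28
vertex -2.004 0.039 -1.147
vertex -0.765 2.107 -1.644
endloop
endfacet

endsolid


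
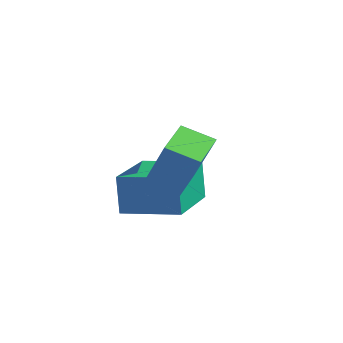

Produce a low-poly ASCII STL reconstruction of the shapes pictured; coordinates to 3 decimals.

solid 
facet normal -0.511 -0.031 -0.859
outer loop
vertex 2.169 -0.276 3.115
vertex 1.542 0.6 3.456
vertex 2.78 0.31 2.73
endloop
endfacet
facet normal 0.554 -0.776 -0.302
outer loop
vertex 3.598 0.36 4.104
vertex 2.169 -0.276 3.115
vertex 2.78 0.31 2.73
endloop
endfacet
facet normal -0.511 -0.031 -0.859
outer loop
vertex 2.78 0.31 2.73
vertex 1.542 0.6 3.456
vertex 2.153 1.186 3.071
endloop
endfacet
facet normal 0.656 0.631 -0.414
outer loop
vertex 2.153 1.186 3.071
vertex 3.598 0.36 4.104
vertex 2.78 0.31 2.73
endloop
endfacet
facet normal -0.656 -0.631 0.414
outer loop
vertex 2.169 -0.276 3.115
vertex 2.36 0.65 4.83
vertex 1.542 0.6 3.456
endloop
endfacet
facet normal 0.554 -0.776 -0.302
outer loop
vertex 2.987 -0.226 4.489
vertex 2.169 -0.276 3.115
vertex 3.598 0.36 4.104
endloop
endfacet
facet normal -0.656 -0.631 0.414
outer loop
vertex 2.987 -0.226 4.489
vertex 2.36 0.65 4.83
vertex 2.169 -0.276 3.115
endloop
endfacet
facet normal -0.554 0.776 0.302
outer loop
vertex 1.542 0.6 3.456
vertex 2.36 0.65 4.83
vertex 2.153 1.186 3.071
endloop
endfacet
facet normal 0.656 0.631 -0.414
outer loop
vertex 2.971 1.236 4.445
vertex 3.598 0.36 4.104
vertex 2.153 1.186 3.071
endloop
endfacet
facet normal -0.554 0.776 0.302
outer loop
vertex 2.153 1.186 3.071
vertex 2.36 0.65 4.83
vertex 2.971 1.236 4.445
endloop
endfacet
facet normal 0.511 0.031 0.859
outer loop
vertex 2.971 1.236 4.445
vertex 2.987 -0.226 4.489
vertex 3.598 0.36 4.104
endloop
endfacet
facet normal 0.511 0.031 0.859
outer loop
vertex 2.36 0.65 4.83
vertex 2.987 -0.226 4.489
vertex 2.971 1.236 4.445
endloop
endfacet
facet normal -0.778 -0.621 -0.097
outer loop
vertex 0.789 -0.156 2.835
vertex -0.411 1.372 2.674
vertex 0.938 -0.161 1.675
endloop
endfacet
facet normal 0.616 -0.784 0.082
outer loop
vertex 2.151 0.808 1.826
vertex 0.789 -0.156 2.835
vertex 0.938 -0.161 1.675
endloop
endfacet
facet normal -0.778 -0.621 -0.097
outer loop
vertex 0.938 -0.161 1.675
vertex -0.411 1.372 2.674
vertex -0.262 1.367 1.514
endloop
endfacet
facet normal 0.127 -0.005 -0.992
outer loop
vertex -0.262 1.367 1.514
vertex 2.151 0.808 1.826
vertex 0.938 -0.161 1.675
endloop
endfacet
facet normal -0.127 0.005 0.992
outer loop
vertex 0.789 -0.156 2.835
vertex 0.802 2.341 2.825
vertex -0.411 1.372 2.674
endloop
endfacet
facet normal 0.616 -0.784 0.082
outer loop
vertex 2.002 0.813 2.986
vertex 0.789 -0.156 2.835
vertex 2.151 0.808 1.826
endloop
endfacet
facet normal -0.127 0.005 0.992
outer loop
vertex 2.002 0.813 2.986
vertex 0.802 2.341 2.825
vertex 0.789 -0.156 2.835
endloop
endfacet
facet normal -0.616 0.784 -0.082
outer loop
vertex -0.411 1.372 2.674
vertex 0.802 2.341 2.825
vertex -0.262 1.367 1.514
endloop
endfacet
facet normal 0.127 -0.005 -0.992
outer loop
vertex 0.951 2.336 1.665
vertex 2.151 0.808 1.826
vertex -0.262 1.367 1.514
endloop
endfacet
facet normal -0.616 0.784 -0.082
outer loop
vertex -0.262 1.367 1.514
vertex 0.802 2.341 2.825
vertex 0.951 2.336 1.665
endloop
endfacet
facet normal 0.778 0.621 0.097
outer loop
vertex 0.951 2.336 1.665
vertex 2.002 0.813 2.986
vertex 2.151 0.808 1.826
endloop
endfacet
facet normal 0.778 0.621 0.097
outer loop
vertex 0.802 2.341 2.825
vertex 2.002 0.813 2.986
vertex 0.951 2.336 1.665
endloop
endfacet

endsolid


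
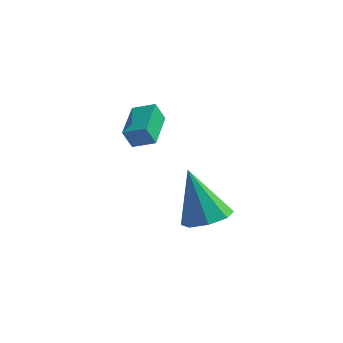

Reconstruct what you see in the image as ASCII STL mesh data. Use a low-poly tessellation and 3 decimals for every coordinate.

solid 
facet normal -0.925 -0.081 -0.370
outer loop
vertex -1.379 1.485 3.411
vertex -1.624 3.064 3.677
vertex -1.087 1.661 2.643
endloop
endfacet
facet normal 0.152 -0.974 -0.166
outer loop
vertex -0.236 1.736 2.983
vertex -1.379 1.485 3.411
vertex -1.087 1.661 2.643
endloop
endfacet
facet normal -0.926 -0.082 -0.369
outer loop
vertex -1.087 1.661 2.643
vertex -1.624 3.064 3.677
vertex -1.333 3.239 2.909
endloop
endfacet
facet normal 0.347 0.208 -0.914
outer loop
vertex -1.333 3.239 2.909
vertex -0.236 1.736 2.983
vertex -1.087 1.661 2.643
endloop
endfacet
facet normal -0.347 -0.208 0.915
outer loop
vertex -1.379 1.485 3.411
vertex -0.773 3.139 4.017
vertex -1.624 3.064 3.677
endloop
endfacet
facet normal 0.152 -0.975 -0.164
outer loop
vertex -0.527 1.561 3.751
vertex -1.379 1.485 3.411
vertex -0.236 1.736 2.983
endloop
endfacet
facet normal -0.346 -0.208 0.915
outer loop
vertex -0.527 1.561 3.751
vertex -0.773 3.139 4.017
vertex -1.379 1.485 3.411
endloop
endfacet
facet normal -0.152 0.975 0.165
outer loop
vertex -1.624 3.064 3.677
vertex -0.773 3.139 4.017
vertex -1.333 3.239 2.909
endloop
endfacet
facet normal 0.346 0.208 -0.915
outer loop
vertex -0.481 3.315 3.249
vertex -0.236 1.736 2.983
vertex -1.333 3.239 2.909
endloop
endfacet
facet normal -0.153 0.974 0.165
outer loop
vertex -1.333 3.239 2.909
vertex -0.773 3.139 4.017
vertex -0.481 3.315 3.249
endloop
endfacet
facet normal 0.926 0.081 0.369
outer loop
vertex -0.481 3.315 3.249
vertex -0.527 1.561 3.751
vertex -0.236 1.736 2.983
endloop
endfacet
facet normal 0.925 0.082 0.371
outer loop
vertex -0.773 3.139 4.017
vertex -0.527 1.561 3.751
vertex -0.481 3.315 3.249
endloop
endfacet
facet normal 0.391 -0.189 -0.901
outer loop
vertex 3.523 -1.087 2.272
vertex 2.753 -1.479 2.02
vertex 3.081 -0.642 1.987
endloop
endfacet
facet normal 0.470 0.757 0.453
outer loop
vertex 3.523 -1.087 2.272
vertex 3.081 -0.642 1.987
vertex 1.927 -1.081 3.92
endloop
endfacet
facet normal 0.391 -0.189 -0.901
outer loop
vertex 3.081 -0.642 1.987
vertex 2.753 -1.479 2.02
vertex 2.447 -0.687 1.721
endloop
endfacet
facet normal -0.130 0.981 0.145
outer loop
vertex 3.081 -0.642 1.987
vertex 2.447 -0.687 1.721
vertex 1.927 -1.081 3.92
endloop
endfacet
facet normal 0.391 -0.189 -0.901
outer loop
vertex 2.447 -0.687 1.721
vertex 2.753 -1.479 2.02
vertex 1.992 -1.196 1.63
endloop
endfacet
facet normal -0.740 0.671 -0.055
outer loop
vertex 2.447 -0.687 1.721
vertex 1.992 -1.196 1.63
vertex 1.927 -1.081 3.92
endloop
endfacet
facet normal 0.391 -0.189 -0.901
outer loop
vertex 1.992 -1.196 1.63
vertex 2.753 -1.479 2.02
vertex 1.983 -1.871 1.768
endloop
endfacet
facet normal -1.000 0.007 -0.029
outer loop
vertex 1.992 -1.196 1.63
vertex 1.983 -1.871 1.768
vertex 1.927 -1.081 3.92
endloop
endfacet
facet normal 0.391 -0.189 -0.901
outer loop
vertex 1.983 -1.871 1.768
vertex 2.753 -1.479 2.02
vertex 2.424 -2.316 2.053
endloop
endfacet
facet normal -0.758 -0.618 0.207
outer loop
vertex 1.983 -1.871 1.768
vertex 2.424 -2.316 2.053
vertex 1.927 -1.081 3.92
endloop
endfacet
facet normal 0.390 -0.189 -0.901
outer loop
vertex 2.424 -2.316 2.053
vertex 2.753 -1.479 2.02
vertex 3.058 -2.271 2.318
endloop
endfacet
facet normal -0.156 -0.842 0.516
outer loop
vertex 2.424 -2.316 2.053
vertex 3.058 -2.271 2.318
vertex 1.927 -1.081 3.92
endloop
endfacet
facet normal 0.391 -0.188 -0.901
outer loop
vertex 3.058 -2.271 2.318
vertex 2.753 -1.479 2.02
vertex 3.513 -1.762 2.409
endloop
endfacet
facet normal 0.453 -0.533 0.715
outer loop
vertex 3.058 -2.271 2.318
vertex 3.513 -1.762 2.409
vertex 1.927 -1.081 3.92
endloop
endfacet
facet normal 0.391 -0.189 -0.901
outer loop
vertex 3.513 -1.762 2.409
vertex 2.753 -1.479 2.02
vertex 3.523 -1.087 2.272
endloop
endfacet
facet normal 0.713 0.129 0.690
outer loop
vertex 3.513 -1.762 2.409
vertex 3.523 -1.087 2.272
vertex 1.927 -1.081 3.92
endloop
endfacet

endsolid
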